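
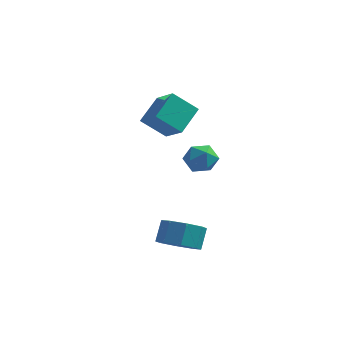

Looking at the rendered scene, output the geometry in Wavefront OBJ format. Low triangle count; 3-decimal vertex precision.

v -4.222 1.811 1.901
v -3.155 1.019 2.736
v -3.906 3.198 2.814
v -2.839 2.405 3.649
v -3.101 2.235 0.871
v -2.034 1.442 1.706
v -2.785 3.621 1.784
v -1.718 2.829 2.619
v -2.742 3.49 -1.159
v -2.295 4.048 -1.746
v -1.465 3.252 -0.414
v -1.018 3.81 -1.001
v -1.635 4.161 -0.407
v -2.424 4.308 -0.868
v -1.336 2.992 -1.292
v -2.125 3.139 -1.753
v -1.426 3.74 -1.828
v -1.611 4.463 -1.281
v -2.149 2.837 -0.879
v -2.334 3.56 -0.332
v -0.829 -2.376 -3.409
v 0.129 -2.056 -3.659
v 0.146 -1.343 -2.681
v -0.811 -1.664 -2.431
v -0.439 -1.6 -3.981
v -0.422 -0.888 -3.003
v -1.235 -1.599 -3.968
v -1.218 -0.887 -2.99
v -1.793 -2.053 -3.627
v -1.776 -1.341 -2.649
v -1.786 -2.697 -3.159
v -1.769 -1.984 -2.181
v -1.218 -3.152 -2.837
v -1.201 -2.44 -1.859
v -0.422 -3.153 -2.85
v -0.405 -2.441 -1.872
v 0.136 -2.699 -3.191
v 0.153 -1.987 -2.213
f 2 4 1
f 5 2 1
f 1 4 3
f 3 5 1
f 2 8 4
f 6 2 5
f 6 8 2
f 4 8 3
f 7 5 3
f 3 8 7
f 7 6 5
f 8 6 7
f 9 20 14
f 9 14 10
f 9 10 16
f 9 16 19
f 9 19 20
f 10 14 18
f 14 20 13
f 20 19 11
f 19 16 15
f 16 10 17
f 12 18 13
f 12 13 11
f 12 11 15
f 12 15 17
f 12 17 18
f 13 18 14
f 11 13 20
f 15 11 19
f 17 15 16
f 18 17 10
f 22 21 25
f 22 25 23
f 23 25 26
f 23 26 24
f 25 21 27
f 25 27 26
f 26 27 28
f 26 28 24
f 27 21 29
f 27 29 28
f 28 29 30
f 28 30 24
f 29 21 31
f 29 31 30
f 30 31 32
f 30 32 24
f 31 21 33
f 31 33 32
f 32 33 34
f 32 34 24
f 33 21 35
f 33 35 34
f 34 35 36
f 34 36 24
f 35 21 37
f 35 37 36
f 36 37 38
f 36 38 24
f 37 21 22
f 37 22 38
f 38 22 23
f 38 23 24



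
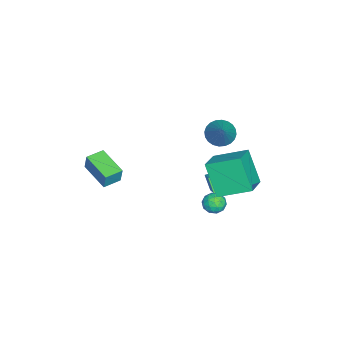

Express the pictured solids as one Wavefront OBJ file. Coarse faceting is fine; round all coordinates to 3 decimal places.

v -1.926 2.448 -0.923
v -0.448 2.383 -0.34
v -2.132 4.175 -0.208
v -0.654 4.109 0.375
v -1.206 3.251 -2.655
v 0.272 3.185 -2.072
v -1.412 4.977 -1.94
v 0.066 4.912 -1.357
v 0.992 -3.313 -0.573
v 1.146 -3.152 0.351
v 0.233 -2.692 -0.553
v 0.388 -2.532 0.37
v 2.032 -2.028 -0.97
v 2.187 -1.868 -0.047
v 1.274 -1.408 -0.951
v 1.428 -1.247 -0.027
v -2.756 2.595 0.227
v -2.166 2.364 -0.262
v -1.324 3.065 1.733
v -2.189 2.667 -0.334
v -2.299 2.959 -0.32
v -2.479 3.195 -0.223
v -2.7 3.341 -0.058
v -2.93 3.372 0.15
v -3.133 3.285 0.371
v -3.279 3.094 0.569
v -3.345 2.826 0.716
v -3.322 2.523 0.788
v -3.212 2.231 0.774
v -3.033 1.995 0.677
v -2.811 1.85 0.512
v -2.581 1.818 0.304
v -2.378 1.905 0.083
v -2.232 2.097 -0.115
v -0.894 3.155 -3.087
v -0.471 3.404 -3.517
v -0.189 2.416 -2.823
v 0.234 2.665 -3.253
v 0.081 2.999 -2.714
v -0.355 3.456 -2.877
v -0.305 2.364 -3.463
v -0.741 2.821 -3.626
v -0.108 2.916 -3.749
v 0.131 3.308 -3.286
v -0.791 2.512 -3.054
v -0.552 2.904 -2.591
v -0.744 3.344 -3.325
v 0.084 2.476 -3.015
v -0.005 2.672 -2.698
v 0.243 2.819 -2.951
v -0.676 3.375 -2.949
v -0.428 3.521 -3.202
v -0.103 3.283 -2.73
v -0.232 2.299 -3.138
v 0.016 2.445 -3.391
v -0.903 3.001 -3.389
v -0.655 3.148 -3.642
v -0.557 2.537 -3.61
v -0.282 3.204 -3.714
v 0.132 2.77 -3.559
v -0.184 2.592 -3.682
v -0.441 2.861 -3.778
v -0.142 3.435 -3.442
v 0.272 3 -3.287
v 0.182 3.197 -2.97
v -0.074 3.465 -3.066
v 0.072 3.147 -3.578
v -0.932 2.82 -3.053
v -0.518 2.385 -2.898
v -0.586 2.355 -3.274
v -0.842 2.623 -3.37
v -0.792 3.05 -2.781
v -0.378 2.616 -2.626
v -0.219 2.959 -2.562
v -0.476 3.228 -2.658
v -0.732 2.673 -2.762
v -2.381 2.21 -4.135
v -2.731 1.821 -3.295
v -3.462 3.907 -3.798
v -3.813 3.517 -2.958
v -1.687 2.563 -3.682
v -2.038 2.173 -2.842
v -2.769 4.259 -3.345
v -3.119 3.87 -2.505
f 2 4 1
f 5 2 1
f 1 4 3
f 3 5 1
f 2 8 4
f 6 2 5
f 6 8 2
f 4 8 3
f 7 5 3
f 3 8 7
f 7 6 5
f 8 6 7
f 10 12 9
f 13 10 9
f 9 12 11
f 11 13 9
f 10 16 12
f 14 10 13
f 14 16 10
f 12 16 11
f 15 13 11
f 11 16 15
f 15 14 13
f 16 14 15
f 18 17 20
f 18 20 19
f 20 17 21
f 20 21 19
f 21 17 22
f 21 22 19
f 22 17 23
f 22 23 19
f 23 17 24
f 23 24 19
f 24 17 25
f 24 25 19
f 25 17 26
f 25 26 19
f 26 17 27
f 26 27 19
f 27 17 28
f 27 28 19
f 28 17 29
f 28 29 19
f 29 17 30
f 29 30 19
f 30 17 31
f 30 31 19
f 31 17 32
f 31 32 19
f 32 17 33
f 32 33 19
f 33 17 34
f 33 34 19
f 34 17 18
f 34 18 19
f 35 72 51
f 72 46 75
f 51 75 40
f 72 75 51
f 35 51 47
f 51 40 52
f 47 52 36
f 51 52 47
f 35 47 56
f 47 36 57
f 56 57 42
f 47 57 56
f 35 56 68
f 56 42 71
f 68 71 45
f 56 71 68
f 35 68 72
f 68 45 76
f 72 76 46
f 68 76 72
f 36 52 63
f 52 40 66
f 63 66 44
f 52 66 63
f 40 75 53
f 75 46 74
f 53 74 39
f 75 74 53
f 46 76 73
f 76 45 69
f 73 69 37
f 76 69 73
f 45 71 70
f 71 42 58
f 70 58 41
f 71 58 70
f 42 57 62
f 57 36 59
f 62 59 43
f 57 59 62
f 38 64 50
f 64 44 65
f 50 65 39
f 64 65 50
f 38 50 48
f 50 39 49
f 48 49 37
f 50 49 48
f 38 48 55
f 48 37 54
f 55 54 41
f 48 54 55
f 38 55 60
f 55 41 61
f 60 61 43
f 55 61 60
f 38 60 64
f 60 43 67
f 64 67 44
f 60 67 64
f 39 65 53
f 65 44 66
f 53 66 40
f 65 66 53
f 37 49 73
f 49 39 74
f 73 74 46
f 49 74 73
f 41 54 70
f 54 37 69
f 70 69 45
f 54 69 70
f 43 61 62
f 61 41 58
f 62 58 42
f 61 58 62
f 44 67 63
f 67 43 59
f 63 59 36
f 67 59 63
f 78 80 77
f 81 78 77
f 77 80 79
f 79 81 77
f 78 84 80
f 82 78 81
f 82 84 78
f 80 84 79
f 83 81 79
f 79 84 83
f 83 82 81
f 84 82 83



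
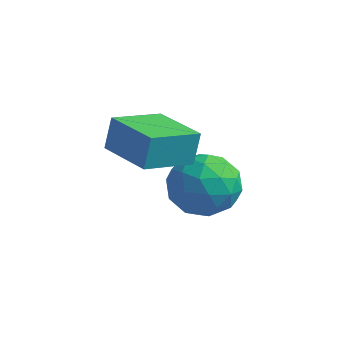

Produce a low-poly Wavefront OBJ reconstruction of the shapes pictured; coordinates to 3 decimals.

v 1.557 2.765 -2.079
v 2.033 3.086 -1.21
v 1.627 1.174 -1.53
v 2.103 1.495 -0.661
v 1.103 1.735 -0.826
v 1.06 2.718 -1.165
v 2.6 1.542 -1.575
v 2.557 2.525 -1.914
v 2.677 2.33 -0.899
v 1.753 2.449 -0.436
v 1.907 1.811 -2.304
v 0.983 1.93 -1.841
v 1.789 3.065 -1.693
v 1.871 1.195 -1.047
v 1.283 1.336 -1.144
v 1.563 1.525 -0.634
v 1.217 2.849 -1.666
v 1.497 3.037 -1.156
v 0.95 2.243 -0.93
v 2.163 1.223 -1.584
v 2.443 1.411 -1.074
v 2.097 2.735 -2.106
v 2.377 2.924 -1.596
v 2.71 2.017 -1.81
v 2.447 2.809 -0.999
v 2.488 1.874 -0.676
v 2.78 1.902 -1.213
v 2.755 2.48 -1.413
v 1.904 2.879 -0.727
v 1.945 1.944 -0.404
v 1.357 2.085 -0.501
v 1.332 2.663 -0.701
v 2.283 2.435 -0.544
v 1.715 2.316 -2.336
v 1.756 1.381 -2.013
v 2.328 1.597 -2.039
v 2.303 2.175 -2.239
v 1.172 2.386 -2.064
v 1.213 1.451 -1.741
v 0.905 1.78 -1.327
v 0.88 2.358 -1.527
v 1.377 1.825 -2.196
v 0.376 -0.106 0.756
v 0.394 0.178 1.704
v 0.875 1.276 0.331
v 0.893 1.561 1.279
v 1.907 -0.621 0.881
v 1.925 -0.336 1.829
v 2.406 0.762 0.456
v 2.424 1.046 1.404
f 1 38 17
f 38 12 41
f 17 41 6
f 38 41 17
f 1 17 13
f 17 6 18
f 13 18 2
f 17 18 13
f 1 13 22
f 13 2 23
f 22 23 8
f 13 23 22
f 1 22 34
f 22 8 37
f 34 37 11
f 22 37 34
f 1 34 38
f 34 11 42
f 38 42 12
f 34 42 38
f 2 18 29
f 18 6 32
f 29 32 10
f 18 32 29
f 6 41 19
f 41 12 40
f 19 40 5
f 41 40 19
f 12 42 39
f 42 11 35
f 39 35 3
f 42 35 39
f 11 37 36
f 37 8 24
f 36 24 7
f 37 24 36
f 8 23 28
f 23 2 25
f 28 25 9
f 23 25 28
f 4 30 16
f 30 10 31
f 16 31 5
f 30 31 16
f 4 16 14
f 16 5 15
f 14 15 3
f 16 15 14
f 4 14 21
f 14 3 20
f 21 20 7
f 14 20 21
f 4 21 26
f 21 7 27
f 26 27 9
f 21 27 26
f 4 26 30
f 26 9 33
f 30 33 10
f 26 33 30
f 5 31 19
f 31 10 32
f 19 32 6
f 31 32 19
f 3 15 39
f 15 5 40
f 39 40 12
f 15 40 39
f 7 20 36
f 20 3 35
f 36 35 11
f 20 35 36
f 9 27 28
f 27 7 24
f 28 24 8
f 27 24 28
f 10 33 29
f 33 9 25
f 29 25 2
f 33 25 29
f 44 46 43
f 47 44 43
f 43 46 45
f 45 47 43
f 44 50 46
f 48 44 47
f 48 50 44
f 46 50 45
f 49 47 45
f 45 50 49
f 49 48 47
f 50 48 49



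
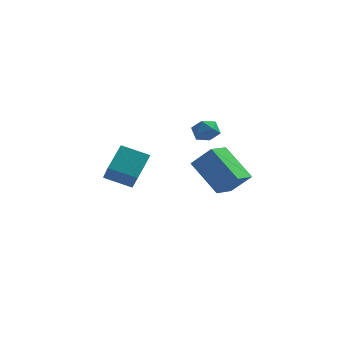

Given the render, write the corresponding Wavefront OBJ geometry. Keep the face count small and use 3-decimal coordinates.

v 0.142 -0.284 -0.733
v 1.067 -0.335 0.248
v 0.549 0.863 -1.057
v 1.475 0.812 -0.076
v 1.485 -1.132 -2.044
v 2.411 -1.183 -1.063
v 1.893 0.015 -2.368
v 2.818 -0.036 -1.387
v 0.198 4.371 -0.42
v 0.633 3.793 -0.467
v -0.713 3.667 -0.193
v -0.278 3.089 -0.24
v -0.208 3.55 0.315
v 0.355 3.986 0.174
v -0.435 3.474 -0.834
v 0.128 3.91 -0.975
v 0.242 3.238 -0.724
v 0.382 3.285 -0.014
v -0.462 4.175 -0.646
v -0.322 4.222 0.064
v -4.159 1.756 -2.297
v -3.838 2.909 -1.296
v -4.704 2.917 -3.459
v -4.383 4.07 -2.458
v -2.797 1.85 -2.842
v -2.476 3.003 -1.841
v -3.342 3.011 -4.004
v -3.021 4.164 -3.003
f 2 4 1
f 5 2 1
f 1 4 3
f 3 5 1
f 2 8 4
f 6 2 5
f 6 8 2
f 4 8 3
f 7 5 3
f 3 8 7
f 7 6 5
f 8 6 7
f 9 20 14
f 9 14 10
f 9 10 16
f 9 16 19
f 9 19 20
f 10 14 18
f 14 20 13
f 20 19 11
f 19 16 15
f 16 10 17
f 12 18 13
f 12 13 11
f 12 11 15
f 12 15 17
f 12 17 18
f 13 18 14
f 11 13 20
f 15 11 19
f 17 15 16
f 18 17 10
f 22 24 21
f 25 22 21
f 21 24 23
f 23 25 21
f 22 28 24
f 26 22 25
f 26 28 22
f 24 28 23
f 27 25 23
f 23 28 27
f 27 26 25
f 28 26 27



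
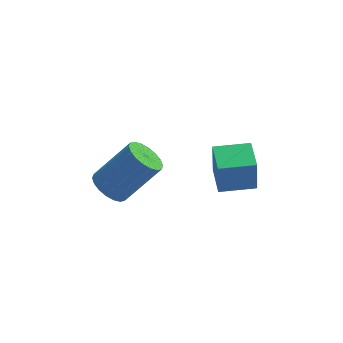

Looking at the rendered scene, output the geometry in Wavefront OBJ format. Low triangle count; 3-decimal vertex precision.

v -1.506 -1.771 2.917
v -0.9 -1.851 2.401
v 0.452 -1.589 3.947
v -0.154 -1.509 4.463
v -0.962 -1.501 2.396
v 0.389 -1.239 3.942
v -1.132 -1.204 2.494
v 0.219 -0.942 4.04
v -1.376 -1.019 2.676
v -0.025 -0.757 4.222
v -1.646 -0.983 2.906
v -0.294 -0.721 4.452
v -1.888 -1.104 3.138
v -0.536 -0.842 4.684
v -2.054 -1.356 3.326
v -0.703 -1.094 4.872
v -2.112 -1.691 3.433
v -0.76 -1.429 4.979
v -2.049 -2.041 3.438
v -0.698 -1.779 4.984
v -1.879 -2.338 3.34
v -0.528 -2.076 4.886
v -1.635 -2.523 3.158
v -0.284 -2.261 4.704
v -1.366 -2.559 2.928
v -0.014 -2.297 4.474
v -1.124 -2.438 2.696
v 0.228 -2.176 4.242
v -0.957 -2.186 2.508
v 0.394 -1.924 4.054
v 2.598 -0.092 0.751
v 2.557 -0.179 2.268
v 2.488 1.262 0.826
v 2.448 1.175 2.343
v 4.072 0.025 0.797
v 4.032 -0.062 2.314
v 3.963 1.379 0.872
v 3.922 1.292 2.389
f 2 1 5
f 2 5 3
f 3 5 6
f 3 6 4
f 5 1 7
f 5 7 6
f 6 7 8
f 6 8 4
f 7 1 9
f 7 9 8
f 8 9 10
f 8 10 4
f 9 1 11
f 9 11 10
f 10 11 12
f 10 12 4
f 11 1 13
f 11 13 12
f 12 13 14
f 12 14 4
f 13 1 15
f 13 15 14
f 14 15 16
f 14 16 4
f 15 1 17
f 15 17 16
f 16 17 18
f 16 18 4
f 17 1 19
f 17 19 18
f 18 19 20
f 18 20 4
f 19 1 21
f 19 21 20
f 20 21 22
f 20 22 4
f 21 1 23
f 21 23 22
f 22 23 24
f 22 24 4
f 23 1 25
f 23 25 24
f 24 25 26
f 24 26 4
f 25 1 27
f 25 27 26
f 26 27 28
f 26 28 4
f 27 1 29
f 27 29 28
f 28 29 30
f 28 30 4
f 29 1 2
f 29 2 30
f 30 2 3
f 30 3 4
f 32 34 31
f 35 32 31
f 31 34 33
f 33 35 31
f 32 38 34
f 36 32 35
f 36 38 32
f 34 38 33
f 37 35 33
f 33 38 37
f 37 36 35
f 38 36 37



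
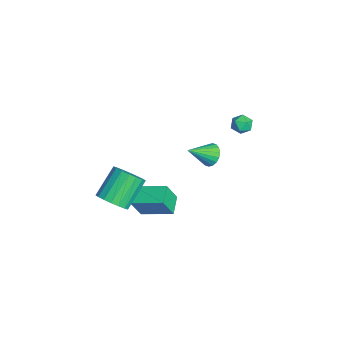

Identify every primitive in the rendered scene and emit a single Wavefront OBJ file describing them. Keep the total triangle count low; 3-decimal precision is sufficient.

v 0.495 -2.192 -3.32
v 0.832 -2.798 -1.922
v 1.259 -0.546 -2.791
v 1.596 -1.152 -1.393
v 1.544 -2.548 -3.727
v 1.881 -3.154 -2.329
v 2.308 -0.902 -3.198
v 2.645 -1.508 -1.8
v 2.373 -4.197 -1.561
v 2.954 -3.429 -1.746
v 1.928 -2.335 -0.423
v 1.347 -3.103 -0.239
v 2.633 -3.38 -2.036
v 1.606 -2.286 -0.713
v 2.26 -3.492 -2.233
v 1.233 -2.398 -0.91
v 1.909 -3.744 -2.296
v 0.883 -2.65 -0.973
v 1.651 -4.085 -2.214
v 0.624 -2.991 -0.891
v 1.535 -4.449 -2.003
v 0.509 -3.355 -0.68
v 1.586 -4.763 -1.704
v 0.56 -3.669 -0.381
v 1.792 -4.965 -1.377
v 0.766 -3.871 -0.054
v 2.114 -5.014 -1.087
v 1.087 -3.92 0.236
v 2.487 -4.902 -0.89
v 1.46 -3.808 0.433
v 2.837 -4.65 -0.827
v 1.811 -3.556 0.496
v 3.096 -4.309 -0.909
v 2.069 -3.215 0.414
v 3.211 -3.945 -1.12
v 2.185 -2.851 0.203
v 3.16 -3.631 -1.419
v 2.134 -2.537 -0.096
v -1.445 3.528 1.081
v -1.003 3.728 0.615
v -0.677 2.912 1.545
v -0.235 3.112 1.079
v -0.458 3.548 1.54
v -0.933 3.929 1.253
v -0.747 2.711 0.907
v -1.222 3.092 0.62
v -0.571 3.224 0.507
v -0.393 3.741 0.899
v -1.287 2.899 1.261
v -1.109 3.416 1.653
v 2.562 1.019 1.917
v 3.246 1.021 1.661
v 2.898 -0.259 2.803
v 3.266 1.21 1.925
v 3.148 1.36 2.188
v 2.913 1.443 2.396
v 2.608 1.442 2.51
v 2.295 1.357 2.507
v 2.034 1.205 2.386
v 1.878 1.016 2.173
v 1.857 0.827 1.909
v 1.976 0.677 1.647
v 2.211 0.594 1.438
v 2.515 0.595 1.324
v 2.829 0.68 1.328
v 3.089 0.832 1.448
f 2 4 1
f 5 2 1
f 1 4 3
f 3 5 1
f 2 8 4
f 6 2 5
f 6 8 2
f 4 8 3
f 7 5 3
f 3 8 7
f 7 6 5
f 8 6 7
f 10 9 13
f 10 13 11
f 11 13 14
f 11 14 12
f 13 9 15
f 13 15 14
f 14 15 16
f 14 16 12
f 15 9 17
f 15 17 16
f 16 17 18
f 16 18 12
f 17 9 19
f 17 19 18
f 18 19 20
f 18 20 12
f 19 9 21
f 19 21 20
f 20 21 22
f 20 22 12
f 21 9 23
f 21 23 22
f 22 23 24
f 22 24 12
f 23 9 25
f 23 25 24
f 24 25 26
f 24 26 12
f 25 9 27
f 25 27 26
f 26 27 28
f 26 28 12
f 27 9 29
f 27 29 28
f 28 29 30
f 28 30 12
f 29 9 31
f 29 31 30
f 30 31 32
f 30 32 12
f 31 9 33
f 31 33 32
f 32 33 34
f 32 34 12
f 33 9 35
f 33 35 34
f 34 35 36
f 34 36 12
f 35 9 37
f 35 37 36
f 36 37 38
f 36 38 12
f 37 9 10
f 37 10 38
f 38 10 11
f 38 11 12
f 39 50 44
f 39 44 40
f 39 40 46
f 39 46 49
f 39 49 50
f 40 44 48
f 44 50 43
f 50 49 41
f 49 46 45
f 46 40 47
f 42 48 43
f 42 43 41
f 42 41 45
f 42 45 47
f 42 47 48
f 43 48 44
f 41 43 50
f 45 41 49
f 47 45 46
f 48 47 40
f 52 51 54
f 52 54 53
f 54 51 55
f 54 55 53
f 55 51 56
f 55 56 53
f 56 51 57
f 56 57 53
f 57 51 58
f 57 58 53
f 58 51 59
f 58 59 53
f 59 51 60
f 59 60 53
f 60 51 61
f 60 61 53
f 61 51 62
f 61 62 53
f 62 51 63
f 62 63 53
f 63 51 64
f 63 64 53
f 64 51 65
f 64 65 53
f 65 51 66
f 65 66 53
f 66 51 52
f 66 52 53



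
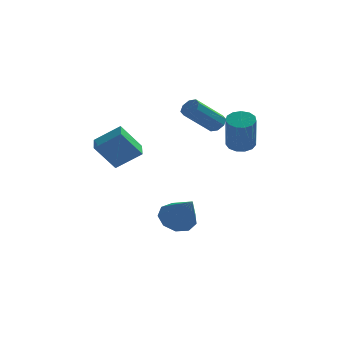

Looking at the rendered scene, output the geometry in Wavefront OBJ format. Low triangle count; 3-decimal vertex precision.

v 3.563 -0.972 -0.148
v 3.978 -0.436 0.122
v 3.952 -1.351 1.978
v 3.537 -1.888 1.708
v 3.587 -0.318 0.175
v 3.562 -1.233 2.031
v 3.189 -0.408 0.125
v 3.164 -1.323 1.981
v 2.909 -0.677 -0.012
v 2.884 -1.592 1.845
v 2.837 -1.04 -0.191
v 2.812 -1.955 1.665
v 2.995 -1.381 -0.358
v 2.97 -2.296 1.499
v 3.334 -1.593 -0.457
v 3.308 -2.508 1.399
v 3.745 -1.607 -0.459
v 3.719 -2.523 1.398
v 4.098 -1.421 -0.362
v 4.072 -2.336 1.495
v 4.281 -1.091 -0.197
v 4.256 -2.007 1.659
v 4.237 -0.724 -0.017
v 4.211 -1.64 1.84
v -3.239 -4.288 0.638
v -1.992 -4.328 1.541
v -3.303 -3.198 0.776
v -2.056 -3.239 1.679
v -2.264 -4.061 -0.699
v -1.017 -4.102 0.204
v -2.328 -2.972 -0.561
v -1.081 -3.012 0.342
v 0.555 -1.926 -4.693
v 1.401 -1.393 -4.669
v 1.285 -3.154 -3.167
v 0.944 -1.126 -4.236
v 0.305 -1.234 -4.016
v -0.217 -1.665 -4.114
v -0.378 -2.218 -4.482
v -0.102 -2.635 -4.949
v 0.481 -2.72 -5.296
v 1.099 -2.434 -5.361
v 1.462 -1.91 -5.114
v 2.418 0.051 0.82
v 2.706 0.292 1.261
v 1.411 -0.569 2.581
v 1.122 -0.811 2.14
v 2.38 0.552 1.109
v 1.084 -0.309 2.43
v 2.075 0.517 0.788
v 0.78 -0.344 2.108
v 1.971 0.21 0.486
v 0.676 -0.651 1.806
v 2.129 -0.191 0.379
v 0.834 -1.052 1.699
v 2.456 -0.451 0.53
v 1.16 -1.312 1.851
v 2.76 -0.416 0.852
v 1.465 -1.277 2.172
v 2.864 -0.109 1.154
v 1.569 -0.97 2.474
f 2 1 5
f 2 5 3
f 3 5 6
f 3 6 4
f 5 1 7
f 5 7 6
f 6 7 8
f 6 8 4
f 7 1 9
f 7 9 8
f 8 9 10
f 8 10 4
f 9 1 11
f 9 11 10
f 10 11 12
f 10 12 4
f 11 1 13
f 11 13 12
f 12 13 14
f 12 14 4
f 13 1 15
f 13 15 14
f 14 15 16
f 14 16 4
f 15 1 17
f 15 17 16
f 16 17 18
f 16 18 4
f 17 1 19
f 17 19 18
f 18 19 20
f 18 20 4
f 19 1 21
f 19 21 20
f 20 21 22
f 20 22 4
f 21 1 23
f 21 23 22
f 22 23 24
f 22 24 4
f 23 1 2
f 23 2 24
f 24 2 3
f 24 3 4
f 26 28 25
f 29 26 25
f 25 28 27
f 27 29 25
f 26 32 28
f 30 26 29
f 30 32 26
f 28 32 27
f 31 29 27
f 27 32 31
f 31 30 29
f 32 30 31
f 34 33 36
f 34 36 35
f 36 33 37
f 36 37 35
f 37 33 38
f 37 38 35
f 38 33 39
f 38 39 35
f 39 33 40
f 39 40 35
f 40 33 41
f 40 41 35
f 41 33 42
f 41 42 35
f 42 33 43
f 42 43 35
f 43 33 34
f 43 34 35
f 45 44 48
f 45 48 46
f 46 48 49
f 46 49 47
f 48 44 50
f 48 50 49
f 49 50 51
f 49 51 47
f 50 44 52
f 50 52 51
f 51 52 53
f 51 53 47
f 52 44 54
f 52 54 53
f 53 54 55
f 53 55 47
f 54 44 56
f 54 56 55
f 55 56 57
f 55 57 47
f 56 44 58
f 56 58 57
f 57 58 59
f 57 59 47
f 58 44 60
f 58 60 59
f 59 60 61
f 59 61 47
f 60 44 45
f 60 45 61
f 61 45 46
f 61 46 47



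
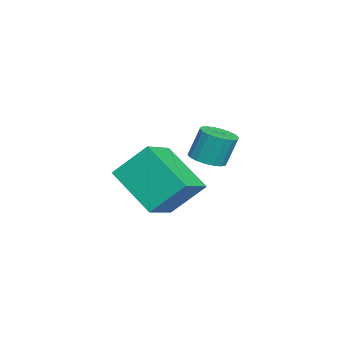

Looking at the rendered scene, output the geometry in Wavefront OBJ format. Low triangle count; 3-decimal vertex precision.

v -0.8 -1.285 0.07
v -0.877 -0.332 1.065
v -0.005 -0.12 -0.984
v -0.082 0.833 0.011
v 0.322 -1.653 0.509
v 0.245 -0.7 1.504
v 1.117 -0.488 -0.545
v 1.04 0.465 0.45
v -2.788 0.416 -0.007
v -2.426 -0.004 0.162
v -2.509 0.324 1.156
v -2.872 0.744 0.987
v -2.266 0.192 0.111
v -2.35 0.52 1.105
v -2.21 0.432 0.036
v -2.293 0.761 1.03
v -2.269 0.67 -0.047
v -2.352 0.998 0.946
v -2.43 0.857 -0.123
v -2.513 1.185 0.871
v -2.662 0.956 -0.175
v -2.745 1.285 0.819
v -2.919 0.949 -0.194
v -3.003 1.277 0.8
v -3.151 0.836 -0.176
v -3.234 1.164 0.818
v -3.31 0.64 -0.125
v -3.394 0.968 0.869
v -3.367 0.399 -0.05
v -3.45 0.728 0.944
v -3.308 0.162 0.034
v -3.391 0.49 1.027
v -3.147 -0.025 0.109
v -3.23 0.303 1.103
v -2.915 -0.125 0.161
v -2.998 0.204 1.155
v -2.657 -0.117 0.18
v -2.741 0.211 1.174
f 2 4 1
f 5 2 1
f 1 4 3
f 3 5 1
f 2 8 4
f 6 2 5
f 6 8 2
f 4 8 3
f 7 5 3
f 3 8 7
f 7 6 5
f 8 6 7
f 10 9 13
f 10 13 11
f 11 13 14
f 11 14 12
f 13 9 15
f 13 15 14
f 14 15 16
f 14 16 12
f 15 9 17
f 15 17 16
f 16 17 18
f 16 18 12
f 17 9 19
f 17 19 18
f 18 19 20
f 18 20 12
f 19 9 21
f 19 21 20
f 20 21 22
f 20 22 12
f 21 9 23
f 21 23 22
f 22 23 24
f 22 24 12
f 23 9 25
f 23 25 24
f 24 25 26
f 24 26 12
f 25 9 27
f 25 27 26
f 26 27 28
f 26 28 12
f 27 9 29
f 27 29 28
f 28 29 30
f 28 30 12
f 29 9 31
f 29 31 30
f 30 31 32
f 30 32 12
f 31 9 33
f 31 33 32
f 32 33 34
f 32 34 12
f 33 9 35
f 33 35 34
f 34 35 36
f 34 36 12
f 35 9 37
f 35 37 36
f 36 37 38
f 36 38 12
f 37 9 10
f 37 10 38
f 38 10 11
f 38 11 12



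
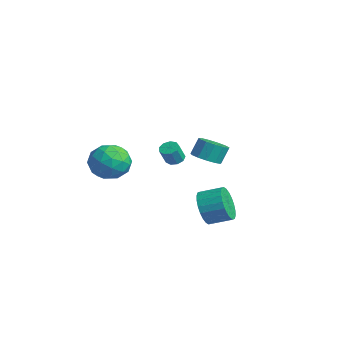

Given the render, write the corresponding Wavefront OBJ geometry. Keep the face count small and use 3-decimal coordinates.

v 2.384 -1.88 -0.035
v 2.64 -2.244 -0.283
v 2.872 -2.685 0.607
v 2.616 -2.32 0.855
v 2.854 -1.979 -0.207
v 3.086 -2.42 0.683
v 2.847 -1.667 -0.051
v 3.08 -2.108 0.839
v 2.624 -1.455 0.113
v 2.857 -1.896 1.003
v 2.289 -1.441 0.207
v 2.521 -1.882 1.097
v 1.998 -1.632 0.188
v 2.23 -2.073 1.078
v 1.887 -1.939 0.065
v 2.12 -2.38 0.955
v 2.009 -2.218 -0.105
v 2.242 -2.659 0.785
v 2.307 -2.339 -0.242
v 2.539 -2.78 0.648
v -1.351 -3.11 -2.529
v -0.624 -3.929 -2.097
v -2.496 -3.331 -1.023
v -1.769 -4.15 -0.591
v -1.431 -3.023 -0.628
v -0.723 -2.886 -1.559
v -2.397 -4.374 -1.561
v -1.689 -4.237 -2.492
v -1.271 -4.71 -1.499
v -0.673 -3.875 -0.922
v -2.447 -3.385 -2.198
v -1.849 -2.55 -1.621
v -0.887 -3.5 -2.446
v -2.233 -3.76 -0.674
v -2.034 -3.098 -0.696
v -1.607 -3.579 -0.442
v -0.945 -2.887 -2.129
v -0.517 -3.369 -1.875
v -0.992 -2.836 -1.011
v -2.603 -3.891 -1.245
v -2.175 -4.373 -0.991
v -1.513 -3.681 -2.678
v -1.086 -4.162 -2.424
v -2.128 -4.424 -2.109
v -0.84 -4.441 -1.84
v -1.513 -4.571 -0.954
v -1.882 -4.702 -1.525
v -1.466 -4.622 -2.072
v -0.488 -3.95 -1.5
v -1.162 -4.08 -0.615
v -0.963 -3.418 -0.637
v -0.546 -3.337 -1.184
v -0.869 -4.409 -1.149
v -1.958 -3.18 -2.505
v -2.632 -3.31 -1.62
v -2.574 -3.923 -1.936
v -2.157 -3.842 -2.483
v -1.607 -2.689 -2.166
v -2.28 -2.819 -1.28
v -1.654 -2.638 -1.048
v -1.238 -2.558 -1.595
v -2.251 -2.851 -1.971
v -2.995 2.384 -3.072
v -2.306 2.881 -3.262
v -2.397 3.392 -2.259
v -3.085 2.896 -2.068
v -2.701 3.124 -3.422
v -2.792 3.636 -2.419
v -3.188 3.133 -3.471
v -3.279 3.644 -2.467
v -3.614 2.904 -3.393
v -3.705 3.415 -2.389
v -3.844 2.509 -3.213
v -3.935 3.021 -2.209
v -3.804 2.076 -2.988
v -3.895 2.587 -1.984
v -3.506 1.74 -2.79
v -3.597 2.251 -1.786
v -3.047 1.609 -2.681
v -3.138 2.12 -1.678
v -2.57 1.724 -2.697
v -2.661 2.235 -1.693
v -2.229 2.048 -2.831
v -2.32 2.56 -1.828
v -2.13 2.48 -3.042
v -2.221 2.991 -2.039
v 1.558 0.072 -4.191
v 1.92 -0.508 -3.394
v 2.584 0.489 -2.972
v 2.222 1.068 -3.769
v 2.206 -0.577 -3.68
v 2.87 0.42 -3.257
v 2.393 -0.547 -4.043
v 3.057 0.449 -3.62
v 2.453 -0.424 -4.429
v 3.117 0.573 -4.006
v 2.376 -0.224 -4.779
v 3.04 0.772 -4.356
v 2.175 0.02 -5.039
v 2.839 1.017 -4.616
v 1.881 0.272 -5.17
v 2.544 1.269 -4.748
v 1.536 0.494 -5.153
v 2.2 1.49 -4.73
v 1.196 0.651 -4.988
v 1.86 1.648 -4.566
v 0.91 0.72 -4.703
v 1.574 1.717 -4.28
v 0.723 0.691 -4.34
v 1.387 1.687 -3.917
v 0.663 0.567 -3.954
v 1.327 1.564 -3.531
v 0.74 0.368 -3.604
v 1.404 1.364 -3.181
v 0.941 0.123 -3.344
v 1.605 1.12 -2.921
v 1.236 -0.129 -3.212
v 1.899 0.868 -2.79
v 1.58 -0.35 -3.23
v 2.244 0.646 -2.807
f 2 1 5
f 2 5 3
f 3 5 6
f 3 6 4
f 5 1 7
f 5 7 6
f 6 7 8
f 6 8 4
f 7 1 9
f 7 9 8
f 8 9 10
f 8 10 4
f 9 1 11
f 9 11 10
f 10 11 12
f 10 12 4
f 11 1 13
f 11 13 12
f 12 13 14
f 12 14 4
f 13 1 15
f 13 15 14
f 14 15 16
f 14 16 4
f 15 1 17
f 15 17 16
f 16 17 18
f 16 18 4
f 17 1 19
f 17 19 18
f 18 19 20
f 18 20 4
f 19 1 2
f 19 2 20
f 20 2 3
f 20 3 4
f 21 58 37
f 58 32 61
f 37 61 26
f 58 61 37
f 21 37 33
f 37 26 38
f 33 38 22
f 37 38 33
f 21 33 42
f 33 22 43
f 42 43 28
f 33 43 42
f 21 42 54
f 42 28 57
f 54 57 31
f 42 57 54
f 21 54 58
f 54 31 62
f 58 62 32
f 54 62 58
f 22 38 49
f 38 26 52
f 49 52 30
f 38 52 49
f 26 61 39
f 61 32 60
f 39 60 25
f 61 60 39
f 32 62 59
f 62 31 55
f 59 55 23
f 62 55 59
f 31 57 56
f 57 28 44
f 56 44 27
f 57 44 56
f 28 43 48
f 43 22 45
f 48 45 29
f 43 45 48
f 24 50 36
f 50 30 51
f 36 51 25
f 50 51 36
f 24 36 34
f 36 25 35
f 34 35 23
f 36 35 34
f 24 34 41
f 34 23 40
f 41 40 27
f 34 40 41
f 24 41 46
f 41 27 47
f 46 47 29
f 41 47 46
f 24 46 50
f 46 29 53
f 50 53 30
f 46 53 50
f 25 51 39
f 51 30 52
f 39 52 26
f 51 52 39
f 23 35 59
f 35 25 60
f 59 60 32
f 35 60 59
f 27 40 56
f 40 23 55
f 56 55 31
f 40 55 56
f 29 47 48
f 47 27 44
f 48 44 28
f 47 44 48
f 30 53 49
f 53 29 45
f 49 45 22
f 53 45 49
f 64 63 67
f 64 67 65
f 65 67 68
f 65 68 66
f 67 63 69
f 67 69 68
f 68 69 70
f 68 70 66
f 69 63 71
f 69 71 70
f 70 71 72
f 70 72 66
f 71 63 73
f 71 73 72
f 72 73 74
f 72 74 66
f 73 63 75
f 73 75 74
f 74 75 76
f 74 76 66
f 75 63 77
f 75 77 76
f 76 77 78
f 76 78 66
f 77 63 79
f 77 79 78
f 78 79 80
f 78 80 66
f 79 63 81
f 79 81 80
f 80 81 82
f 80 82 66
f 81 63 83
f 81 83 82
f 82 83 84
f 82 84 66
f 83 63 85
f 83 85 84
f 84 85 86
f 84 86 66
f 85 63 64
f 85 64 86
f 86 64 65
f 86 65 66
f 88 87 91
f 88 91 89
f 89 91 92
f 89 92 90
f 91 87 93
f 91 93 92
f 92 93 94
f 92 94 90
f 93 87 95
f 93 95 94
f 94 95 96
f 94 96 90
f 95 87 97
f 95 97 96
f 96 97 98
f 96 98 90
f 97 87 99
f 97 99 98
f 98 99 100
f 98 100 90
f 99 87 101
f 99 101 100
f 100 101 102
f 100 102 90
f 101 87 103
f 101 103 102
f 102 103 104
f 102 104 90
f 103 87 105
f 103 105 104
f 104 105 106
f 104 106 90
f 105 87 107
f 105 107 106
f 106 107 108
f 106 108 90
f 107 87 109
f 107 109 108
f 108 109 110
f 108 110 90
f 109 87 111
f 109 111 110
f 110 111 112
f 110 112 90
f 111 87 113
f 111 113 112
f 112 113 114
f 112 114 90
f 113 87 115
f 113 115 114
f 114 115 116
f 114 116 90
f 115 87 117
f 115 117 116
f 116 117 118
f 116 118 90
f 117 87 119
f 117 119 118
f 118 119 120
f 118 120 90
f 119 87 88
f 119 88 120
f 120 88 89
f 120 89 90



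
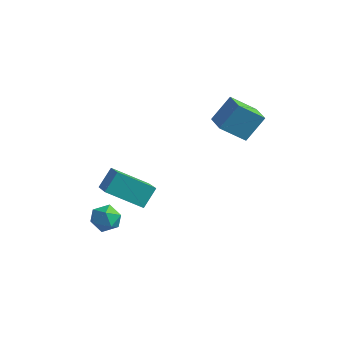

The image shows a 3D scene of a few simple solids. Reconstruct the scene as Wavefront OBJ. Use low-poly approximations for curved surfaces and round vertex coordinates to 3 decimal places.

v 2.234 3.999 1.788
v 1.276 3.213 2.735
v 2.704 4.884 2.997
v 1.745 4.098 3.944
v 3.235 3.102 2.056
v 2.276 2.316 3.003
v 3.704 3.987 3.265
v 2.746 3.201 4.212
v -0.53 -2.837 0.676
v -0.4 -2.02 1.559
v -1.749 -1.615 -0.274
v -1.618 -0.798 0.609
v 1.018 -2.042 -0.289
v 1.149 -1.225 0.594
v -0.2 -0.82 -1.239
v -0.07 -0.003 -0.356
v -2.104 -1.631 -2.006
v -1.615 -0.973 -1.871
v -1.445 -1.887 -3.149
v -0.956 -1.229 -3.014
v -0.895 -1.899 -2.527
v -1.302 -1.741 -1.821
v -1.758 -1.119 -3.199
v -2.165 -0.961 -2.493
v -1.401 -0.657 -2.609
v -0.867 -1.139 -2.193
v -2.193 -1.721 -2.827
v -1.659 -2.203 -2.411
f 2 4 1
f 5 2 1
f 1 4 3
f 3 5 1
f 2 8 4
f 6 2 5
f 6 8 2
f 4 8 3
f 7 5 3
f 3 8 7
f 7 6 5
f 8 6 7
f 10 12 9
f 13 10 9
f 9 12 11
f 11 13 9
f 10 16 12
f 14 10 13
f 14 16 10
f 12 16 11
f 15 13 11
f 11 16 15
f 15 14 13
f 16 14 15
f 17 28 22
f 17 22 18
f 17 18 24
f 17 24 27
f 17 27 28
f 18 22 26
f 22 28 21
f 28 27 19
f 27 24 23
f 24 18 25
f 20 26 21
f 20 21 19
f 20 19 23
f 20 23 25
f 20 25 26
f 21 26 22
f 19 21 28
f 23 19 27
f 25 23 24
f 26 25 18



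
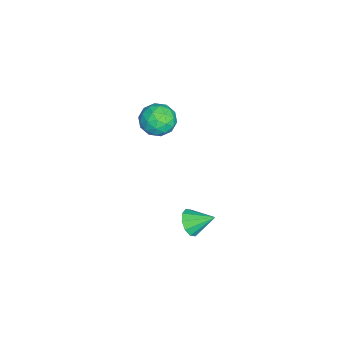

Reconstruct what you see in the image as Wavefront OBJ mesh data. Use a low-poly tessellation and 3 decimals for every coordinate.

v 3.79 1.725 -1.623
v 4.662 1.83 -1.86
v 3.85 3.095 -0.797
v 4.344 2.08 -2.251
v 3.815 2.194 -2.402
v 3.276 2.129 -2.256
v 2.933 1.91 -1.867
v 2.918 1.62 -1.385
v 3.236 1.371 -0.994
v 3.766 1.257 -0.843
v 4.305 1.321 -0.99
v 4.647 1.541 -1.378
v -4.37 -0.436 -0.412
v -3.2 -0.356 -0.159
v -4.28 -2.364 -0.221
v -3.11 -2.284 0.032
v -3.921 -1.872 0.812
v -3.977 -0.68 0.694
v -3.503 -2.04 -1.074
v -3.559 -0.848 -1.192
v -2.665 -1.347 -0.569
v -2.923 -1.244 0.597
v -4.557 -1.476 -0.977
v -4.815 -1.373 0.189
v -3.793 -0.227 -0.302
v -3.687 -2.493 -0.078
v -4.164 -2.251 0.381
v -3.477 -2.204 0.529
v -4.249 -0.417 0.199
v -3.562 -0.371 0.348
v -3.986 -1.262 0.919
v -3.918 -2.349 -0.728
v -3.231 -2.303 -0.579
v -4.003 -0.516 -0.909
v -3.316 -0.469 -0.761
v -3.494 -1.458 -1.299
v -2.791 -0.763 -0.395
v -2.738 -1.896 -0.282
v -2.969 -1.752 -0.932
v -3.001 -1.052 -1.002
v -2.943 -0.702 0.291
v -2.89 -1.835 0.403
v -3.367 -1.593 0.862
v -3.399 -0.892 0.792
v -2.628 -1.284 0.05
v -4.59 -0.885 -0.783
v -4.537 -2.018 -0.671
v -4.081 -1.828 -1.172
v -4.113 -1.127 -1.242
v -4.742 -0.824 -0.098
v -4.689 -1.957 0.015
v -4.479 -1.668 0.622
v -4.511 -0.968 0.552
v -4.852 -1.436 -0.43
f 2 1 4
f 2 4 3
f 4 1 5
f 4 5 3
f 5 1 6
f 5 6 3
f 6 1 7
f 6 7 3
f 7 1 8
f 7 8 3
f 8 1 9
f 8 9 3
f 9 1 10
f 9 10 3
f 10 1 11
f 10 11 3
f 11 1 12
f 11 12 3
f 12 1 2
f 12 2 3
f 13 50 29
f 50 24 53
f 29 53 18
f 50 53 29
f 13 29 25
f 29 18 30
f 25 30 14
f 29 30 25
f 13 25 34
f 25 14 35
f 34 35 20
f 25 35 34
f 13 34 46
f 34 20 49
f 46 49 23
f 34 49 46
f 13 46 50
f 46 23 54
f 50 54 24
f 46 54 50
f 14 30 41
f 30 18 44
f 41 44 22
f 30 44 41
f 18 53 31
f 53 24 52
f 31 52 17
f 53 52 31
f 24 54 51
f 54 23 47
f 51 47 15
f 54 47 51
f 23 49 48
f 49 20 36
f 48 36 19
f 49 36 48
f 20 35 40
f 35 14 37
f 40 37 21
f 35 37 40
f 16 42 28
f 42 22 43
f 28 43 17
f 42 43 28
f 16 28 26
f 28 17 27
f 26 27 15
f 28 27 26
f 16 26 33
f 26 15 32
f 33 32 19
f 26 32 33
f 16 33 38
f 33 19 39
f 38 39 21
f 33 39 38
f 16 38 42
f 38 21 45
f 42 45 22
f 38 45 42
f 17 43 31
f 43 22 44
f 31 44 18
f 43 44 31
f 15 27 51
f 27 17 52
f 51 52 24
f 27 52 51
f 19 32 48
f 32 15 47
f 48 47 23
f 32 47 48
f 21 39 40
f 39 19 36
f 40 36 20
f 39 36 40
f 22 45 41
f 45 21 37
f 41 37 14
f 45 37 41



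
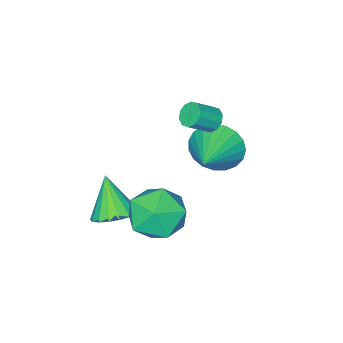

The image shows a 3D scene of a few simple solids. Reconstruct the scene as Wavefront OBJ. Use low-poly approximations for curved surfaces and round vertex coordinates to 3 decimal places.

v -4.287 -2.564 -1.564
v -3.756 -2.77 -2.493
v -2.673 -1.596 -0.856
v -3.954 -2.373 -2.584
v -4.21 -2.009 -2.498
v -4.479 -1.741 -2.251
v -4.715 -1.615 -1.885
v -4.877 -1.653 -1.464
v -4.937 -1.849 -1.059
v -4.884 -2.169 -0.742
v -4.728 -2.557 -0.567
v -4.496 -2.946 -0.564
v -4.227 -3.269 -0.734
v -3.969 -3.47 -1.048
v -3.766 -3.515 -1.45
v -3.653 -3.395 -1.873
v -3.649 -3.132 -2.241
v 0.151 -3.179 -3.092
v 1.036 -3.424 -3.037
v -0.191 -4.081 -1.608
v 1.025 -3.073 -2.826
v 0.841 -2.743 -2.668
v 0.521 -2.5 -2.593
v 0.127 -2.391 -2.618
v -0.262 -2.438 -2.736
v -0.569 -2.632 -2.925
v -0.734 -2.934 -3.147
v -0.723 -3.285 -3.358
v -0.539 -3.614 -3.516
v -0.219 -3.858 -3.59
v 0.175 -3.967 -3.566
v 0.564 -3.92 -3.447
v 0.872 -3.726 -3.258
v -3.788 -2.336 0.549
v -3.449 -2.061 0.214
v -2.593 -2.31 0.876
v -2.932 -2.584 1.211
v -3.566 -1.843 0.447
v -2.71 -2.092 1.109
v -3.767 -1.813 0.719
v -2.912 -2.062 1.381
v -3.977 -1.983 0.926
v -3.121 -2.231 1.588
v -4.114 -2.287 0.989
v -3.258 -2.536 1.651
v -4.127 -2.61 0.884
v -3.271 -2.859 1.546
v -4.01 -2.828 0.651
v -3.154 -3.077 1.313
v -3.808 -2.858 0.379
v -2.953 -3.107 1.041
v -3.599 -2.689 0.172
v -2.743 -2.937 0.834
v -3.462 -2.384 0.109
v -2.606 -2.633 0.771
v -0.954 -0.774 -2.722
v 0.158 -0.411 -2.308
v -0.778 -2.489 -1.692
v 0.334 -2.126 -1.278
v -0.692 -1.548 -0.888
v -0.801 -0.488 -1.524
v 0.181 -2.412 -2.476
v 0.072 -1.352 -3.112
v 0.859 -1.424 -2.156
v 0.32 -0.89 -1.174
v -0.94 -2.01 -2.826
v -1.479 -1.476 -1.844
f 2 1 4
f 2 4 3
f 4 1 5
f 4 5 3
f 5 1 6
f 5 6 3
f 6 1 7
f 6 7 3
f 7 1 8
f 7 8 3
f 8 1 9
f 8 9 3
f 9 1 10
f 9 10 3
f 10 1 11
f 10 11 3
f 11 1 12
f 11 12 3
f 12 1 13
f 12 13 3
f 13 1 14
f 13 14 3
f 14 1 15
f 14 15 3
f 15 1 16
f 15 16 3
f 16 1 17
f 16 17 3
f 17 1 2
f 17 2 3
f 19 18 21
f 19 21 20
f 21 18 22
f 21 22 20
f 22 18 23
f 22 23 20
f 23 18 24
f 23 24 20
f 24 18 25
f 24 25 20
f 25 18 26
f 25 26 20
f 26 18 27
f 26 27 20
f 27 18 28
f 27 28 20
f 28 18 29
f 28 29 20
f 29 18 30
f 29 30 20
f 30 18 31
f 30 31 20
f 31 18 32
f 31 32 20
f 32 18 33
f 32 33 20
f 33 18 19
f 33 19 20
f 35 34 38
f 35 38 36
f 36 38 39
f 36 39 37
f 38 34 40
f 38 40 39
f 39 40 41
f 39 41 37
f 40 34 42
f 40 42 41
f 41 42 43
f 41 43 37
f 42 34 44
f 42 44 43
f 43 44 45
f 43 45 37
f 44 34 46
f 44 46 45
f 45 46 47
f 45 47 37
f 46 34 48
f 46 48 47
f 47 48 49
f 47 49 37
f 48 34 50
f 48 50 49
f 49 50 51
f 49 51 37
f 50 34 52
f 50 52 51
f 51 52 53
f 51 53 37
f 52 34 54
f 52 54 53
f 53 54 55
f 53 55 37
f 54 34 35
f 54 35 55
f 55 35 36
f 55 36 37
f 56 67 61
f 56 61 57
f 56 57 63
f 56 63 66
f 56 66 67
f 57 61 65
f 61 67 60
f 67 66 58
f 66 63 62
f 63 57 64
f 59 65 60
f 59 60 58
f 59 58 62
f 59 62 64
f 59 64 65
f 60 65 61
f 58 60 67
f 62 58 66
f 64 62 63
f 65 64 57



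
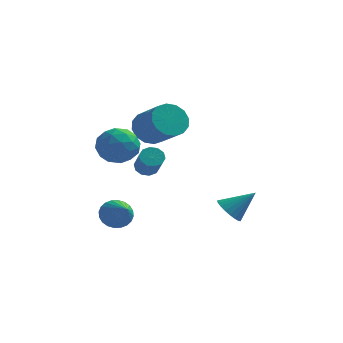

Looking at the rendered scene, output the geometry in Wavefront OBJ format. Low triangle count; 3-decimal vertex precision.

v -2.506 -0.742 -0.966
v -2.305 -1.089 -1.399
v -1.813 -2.066 -0.386
v -2.014 -1.718 0.046
v -2.038 -0.858 -1.306
v -1.546 -1.835 -0.294
v -1.95 -0.583 -1.083
v -1.458 -1.56 -0.071
v -2.074 -0.369 -0.816
v -1.582 -1.345 0.196
v -2.363 -0.297 -0.606
v -1.872 -1.273 0.406
v -2.707 -0.394 -0.534
v -2.215 -1.371 0.479
v -2.974 -0.625 -0.626
v -2.482 -1.602 0.386
v -3.062 -0.9 -0.849
v -2.57 -1.877 0.163
v -2.938 -1.115 -1.116
v -2.446 -2.091 -0.104
v -2.648 -1.187 -1.326
v -2.157 -2.163 -0.314
v -3.64 -1.882 -3.592
v -3.346 -2.191 -4.28
v -2.8 -3.178 -2.648
v -3.118 -1.987 -4.202
v -2.97 -1.766 -4.031
v -2.923 -1.563 -3.793
v -2.986 -1.409 -3.524
v -3.149 -1.326 -3.266
v -3.386 -1.329 -3.057
v -3.662 -1.415 -2.93
v -3.935 -1.572 -2.903
v -4.163 -1.777 -2.982
v -4.311 -1.998 -3.153
v -4.357 -2.201 -3.39
v -4.294 -2.355 -3.659
v -4.132 -2.438 -3.917
v -3.894 -2.435 -4.126
v -3.618 -2.349 -4.253
v 1.355 -1.255 -3.158
v 1.862 -1.728 -3.516
v 2.465 -0.865 -2.102
v 1.911 -1.447 -3.671
v 1.863 -1.133 -3.737
v 1.728 -0.84 -3.703
v 1.528 -0.619 -3.575
v 1.298 -0.508 -3.374
v 1.079 -0.526 -3.136
v 0.907 -0.671 -2.902
v 0.812 -0.916 -2.712
v 0.812 -1.22 -2.599
v 0.905 -1.53 -2.583
v 1.077 -1.793 -2.666
v 1.296 -1.962 -2.834
v 1.526 -2.01 -3.058
v 1.726 -1.927 -3.299
v -2.385 -0.583 1.341
v -1.658 -0.224 0.845
v -0.489 -1.238 1.822
v -1.215 -1.597 2.319
v -1.714 0.08 1.227
v -0.545 -0.934 2.204
v -1.949 0.207 1.64
v -0.78 -0.807 2.617
v -2.301 0.122 1.973
v -1.132 -0.892 2.95
v -2.675 -0.152 2.137
v -1.506 -1.166 3.114
v -2.972 -0.542 2.087
v -1.803 -1.555 3.064
v -3.111 -0.942 1.838
v -1.942 -1.956 2.815
v -3.055 -1.246 1.456
v -1.886 -2.26 2.433
v -2.82 -1.373 1.043
v -1.651 -2.387 2.02
v -2.468 -1.288 0.71
v -1.299 -2.302 1.687
v -2.094 -1.014 0.546
v -0.925 -2.028 1.523
v -1.797 -0.625 0.596
v -0.628 -1.638 1.573
v -4.239 -1.702 0.3
v -3.28 -1.248 0.343
v -3.64 -3.052 1.177
v -2.681 -2.598 1.22
v -3.49 -2.184 1.769
v -3.86 -1.349 1.227
v -3.06 -2.951 0.293
v -3.43 -2.116 -0.249
v -2.551 -2.02 0.339
v -2.817 -1.546 1.251
v -4.103 -2.754 0.269
v -4.369 -2.28 1.181
v -3.812 -1.356 0.245
v -3.108 -2.944 1.275
v -3.583 -2.7 1.598
v -3.019 -2.433 1.624
v -4.153 -1.416 0.764
v -3.59 -1.149 0.79
v -3.713 -1.699 1.628
v -3.33 -3.151 0.73
v -2.767 -2.884 0.756
v -3.901 -1.867 -0.104
v -3.337 -1.6 -0.078
v -3.207 -2.601 -0.108
v -2.82 -1.543 0.268
v -2.468 -2.337 0.783
v -2.691 -2.544 0.238
v -2.908 -2.054 -0.08
v -2.976 -1.264 0.804
v -2.624 -2.058 1.319
v -3.1 -1.815 1.642
v -3.317 -1.324 1.323
v -2.548 -1.718 0.801
v -4.296 -2.242 0.201
v -3.944 -3.036 0.716
v -3.603 -2.976 0.197
v -3.82 -2.485 -0.122
v -4.452 -1.963 0.737
v -4.1 -2.757 1.252
v -4.012 -2.246 1.6
v -4.229 -1.756 1.282
v -4.372 -2.582 0.719
f 2 1 5
f 2 5 3
f 3 5 6
f 3 6 4
f 5 1 7
f 5 7 6
f 6 7 8
f 6 8 4
f 7 1 9
f 7 9 8
f 8 9 10
f 8 10 4
f 9 1 11
f 9 11 10
f 10 11 12
f 10 12 4
f 11 1 13
f 11 13 12
f 12 13 14
f 12 14 4
f 13 1 15
f 13 15 14
f 14 15 16
f 14 16 4
f 15 1 17
f 15 17 16
f 16 17 18
f 16 18 4
f 17 1 19
f 17 19 18
f 18 19 20
f 18 20 4
f 19 1 21
f 19 21 20
f 20 21 22
f 20 22 4
f 21 1 2
f 21 2 22
f 22 2 3
f 22 3 4
f 24 23 26
f 24 26 25
f 26 23 27
f 26 27 25
f 27 23 28
f 27 28 25
f 28 23 29
f 28 29 25
f 29 23 30
f 29 30 25
f 30 23 31
f 30 31 25
f 31 23 32
f 31 32 25
f 32 23 33
f 32 33 25
f 33 23 34
f 33 34 25
f 34 23 35
f 34 35 25
f 35 23 36
f 35 36 25
f 36 23 37
f 36 37 25
f 37 23 38
f 37 38 25
f 38 23 39
f 38 39 25
f 39 23 40
f 39 40 25
f 40 23 24
f 40 24 25
f 42 41 44
f 42 44 43
f 44 41 45
f 44 45 43
f 45 41 46
f 45 46 43
f 46 41 47
f 46 47 43
f 47 41 48
f 47 48 43
f 48 41 49
f 48 49 43
f 49 41 50
f 49 50 43
f 50 41 51
f 50 51 43
f 51 41 52
f 51 52 43
f 52 41 53
f 52 53 43
f 53 41 54
f 53 54 43
f 54 41 55
f 54 55 43
f 55 41 56
f 55 56 43
f 56 41 57
f 56 57 43
f 57 41 42
f 57 42 43
f 59 58 62
f 59 62 60
f 60 62 63
f 60 63 61
f 62 58 64
f 62 64 63
f 63 64 65
f 63 65 61
f 64 58 66
f 64 66 65
f 65 66 67
f 65 67 61
f 66 58 68
f 66 68 67
f 67 68 69
f 67 69 61
f 68 58 70
f 68 70 69
f 69 70 71
f 69 71 61
f 70 58 72
f 70 72 71
f 71 72 73
f 71 73 61
f 72 58 74
f 72 74 73
f 73 74 75
f 73 75 61
f 74 58 76
f 74 76 75
f 75 76 77
f 75 77 61
f 76 58 78
f 76 78 77
f 77 78 79
f 77 79 61
f 78 58 80
f 78 80 79
f 79 80 81
f 79 81 61
f 80 58 82
f 80 82 81
f 81 82 83
f 81 83 61
f 82 58 59
f 82 59 83
f 83 59 60
f 83 60 61
f 84 121 100
f 121 95 124
f 100 124 89
f 121 124 100
f 84 100 96
f 100 89 101
f 96 101 85
f 100 101 96
f 84 96 105
f 96 85 106
f 105 106 91
f 96 106 105
f 84 105 117
f 105 91 120
f 117 120 94
f 105 120 117
f 84 117 121
f 117 94 125
f 121 125 95
f 117 125 121
f 85 101 112
f 101 89 115
f 112 115 93
f 101 115 112
f 89 124 102
f 124 95 123
f 102 123 88
f 124 123 102
f 95 125 122
f 125 94 118
f 122 118 86
f 125 118 122
f 94 120 119
f 120 91 107
f 119 107 90
f 120 107 119
f 91 106 111
f 106 85 108
f 111 108 92
f 106 108 111
f 87 113 99
f 113 93 114
f 99 114 88
f 113 114 99
f 87 99 97
f 99 88 98
f 97 98 86
f 99 98 97
f 87 97 104
f 97 86 103
f 104 103 90
f 97 103 104
f 87 104 109
f 104 90 110
f 109 110 92
f 104 110 109
f 87 109 113
f 109 92 116
f 113 116 93
f 109 116 113
f 88 114 102
f 114 93 115
f 102 115 89
f 114 115 102
f 86 98 122
f 98 88 123
f 122 123 95
f 98 123 122
f 90 103 119
f 103 86 118
f 119 118 94
f 103 118 119
f 92 110 111
f 110 90 107
f 111 107 91
f 110 107 111
f 93 116 112
f 116 92 108
f 112 108 85
f 116 108 112



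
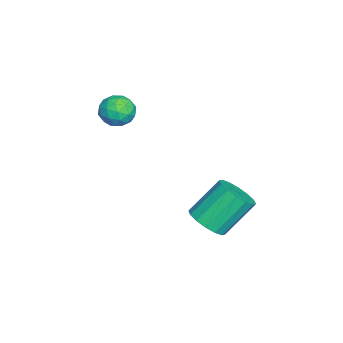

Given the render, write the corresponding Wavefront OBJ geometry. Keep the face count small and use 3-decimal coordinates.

v -0.441 -2.056 1.094
v -0.007 -1.653 0.822
v -0.253 -2.767 0.338
v 0.181 -2.364 0.066
v 0.31 -2.642 0.641
v 0.194 -2.203 1.108
v -0.454 -2.217 0.052
v -0.57 -1.778 0.519
v -0.015 -1.752 0.178
v 0.457 -2.015 0.542
v -0.717 -2.405 0.618
v -0.245 -2.668 0.982
v -0.24 -1.792 1.025
v -0.02 -2.628 0.135
v 0.056 -2.792 0.473
v 0.311 -2.555 0.314
v -0.122 -2.116 1.193
v 0.133 -1.878 1.033
v 0.319 -2.46 0.926
v -0.393 -2.542 0.127
v -0.138 -2.304 -0.033
v -0.571 -1.865 0.846
v -0.316 -1.628 0.687
v -0.579 -1.96 0.234
v 0.01 -1.613 0.486
v 0.12 -2.031 0.042
v -0.253 -1.945 0.033
v -0.321 -1.687 0.308
v 0.288 -1.768 0.7
v 0.398 -2.186 0.256
v 0.474 -2.35 0.594
v 0.406 -2.091 0.868
v 0.283 -1.826 0.322
v -0.658 -2.234 0.904
v -0.548 -2.652 0.46
v -0.666 -2.329 0.292
v -0.734 -2.07 0.566
v -0.38 -2.389 1.118
v -0.27 -2.807 0.674
v 0.061 -2.733 0.852
v -0.007 -2.475 1.127
v -0.543 -2.594 0.838
v 1.077 0.827 -3.613
v 1.6 0.558 -3.164
v 1.066 1.463 -1.998
v 0.543 1.733 -2.447
v 1.759 0.864 -3.329
v 1.225 1.77 -2.163
v 1.736 1.161 -3.57
v 1.202 2.067 -2.404
v 1.536 1.368 -3.823
v 1.002 2.274 -2.657
v 1.213 1.43 -4.019
v 0.679 2.336 -2.853
v 0.854 1.331 -4.107
v 0.32 2.237 -2.941
v 0.554 1.097 -4.062
v 0.02 2.002 -2.896
v 0.395 0.79 -3.897
v -0.139 1.696 -2.731
v 0.418 0.493 -3.656
v -0.116 1.399 -2.49
v 0.618 0.286 -3.403
v 0.084 1.192 -2.237
v 0.941 0.224 -3.207
v 0.407 1.13 -2.041
v 1.3 0.323 -3.119
v 0.766 1.229 -1.953
f 1 38 17
f 38 12 41
f 17 41 6
f 38 41 17
f 1 17 13
f 17 6 18
f 13 18 2
f 17 18 13
f 1 13 22
f 13 2 23
f 22 23 8
f 13 23 22
f 1 22 34
f 22 8 37
f 34 37 11
f 22 37 34
f 1 34 38
f 34 11 42
f 38 42 12
f 34 42 38
f 2 18 29
f 18 6 32
f 29 32 10
f 18 32 29
f 6 41 19
f 41 12 40
f 19 40 5
f 41 40 19
f 12 42 39
f 42 11 35
f 39 35 3
f 42 35 39
f 11 37 36
f 37 8 24
f 36 24 7
f 37 24 36
f 8 23 28
f 23 2 25
f 28 25 9
f 23 25 28
f 4 30 16
f 30 10 31
f 16 31 5
f 30 31 16
f 4 16 14
f 16 5 15
f 14 15 3
f 16 15 14
f 4 14 21
f 14 3 20
f 21 20 7
f 14 20 21
f 4 21 26
f 21 7 27
f 26 27 9
f 21 27 26
f 4 26 30
f 26 9 33
f 30 33 10
f 26 33 30
f 5 31 19
f 31 10 32
f 19 32 6
f 31 32 19
f 3 15 39
f 15 5 40
f 39 40 12
f 15 40 39
f 7 20 36
f 20 3 35
f 36 35 11
f 20 35 36
f 9 27 28
f 27 7 24
f 28 24 8
f 27 24 28
f 10 33 29
f 33 9 25
f 29 25 2
f 33 25 29
f 44 43 47
f 44 47 45
f 45 47 48
f 45 48 46
f 47 43 49
f 47 49 48
f 48 49 50
f 48 50 46
f 49 43 51
f 49 51 50
f 50 51 52
f 50 52 46
f 51 43 53
f 51 53 52
f 52 53 54
f 52 54 46
f 53 43 55
f 53 55 54
f 54 55 56
f 54 56 46
f 55 43 57
f 55 57 56
f 56 57 58
f 56 58 46
f 57 43 59
f 57 59 58
f 58 59 60
f 58 60 46
f 59 43 61
f 59 61 60
f 60 61 62
f 60 62 46
f 61 43 63
f 61 63 62
f 62 63 64
f 62 64 46
f 63 43 65
f 63 65 64
f 64 65 66
f 64 66 46
f 65 43 67
f 65 67 66
f 66 67 68
f 66 68 46
f 67 43 44
f 67 44 68
f 68 44 45
f 68 45 46



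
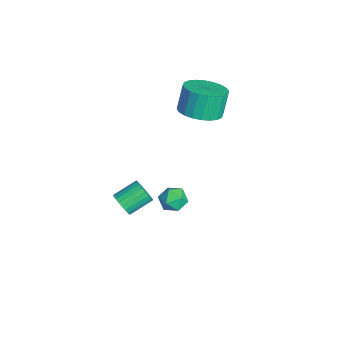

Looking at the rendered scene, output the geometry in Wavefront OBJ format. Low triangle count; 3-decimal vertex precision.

v -2.769 -0.321 1.034
v -1.768 -0.034 1.281
v -2.19 0.307 2.593
v -3.191 0.021 2.346
v -1.923 0.326 1.138
v -2.345 0.667 2.45
v -2.207 0.588 0.978
v -2.629 0.929 2.291
v -2.576 0.712 0.828
v -2.998 1.053 2.14
v -2.975 0.678 0.708
v -3.396 1.019 2.021
v -3.342 0.492 0.639
v -3.764 0.833 1.951
v -3.622 0.183 0.629
v -4.044 0.524 1.941
v -3.773 -0.203 0.681
v -4.194 0.138 1.993
v -3.77 -0.607 0.787
v -4.192 -0.266 2.099
v -3.615 -0.967 0.93
v -4.037 -0.626 2.242
v -3.331 -1.229 1.089
v -3.753 -0.888 2.402
v -2.962 -1.353 1.24
v -3.384 -1.012 2.552
v -2.564 -1.319 1.359
v -2.985 -0.978 2.672
v -2.196 -1.133 1.429
v -2.618 -0.792 2.741
v -1.916 -0.824 1.439
v -2.338 -0.483 2.751
v -1.766 -0.438 1.387
v -2.187 -0.097 2.699
v -1.519 -4.155 -4.218
v -0.998 -4.194 -3.815
v -1.36 -3.063 -3.238
v -1.881 -3.025 -3.642
v -0.899 -4.061 -4.013
v -1.261 -2.931 -3.436
v -0.894 -3.943 -4.242
v -1.257 -2.813 -3.665
v -0.985 -3.857 -4.467
v -1.347 -2.727 -3.89
v -1.157 -3.817 -4.654
v -1.519 -2.686 -4.077
v -1.384 -3.828 -4.775
v -1.746 -2.697 -4.198
v -1.631 -3.889 -4.812
v -1.994 -2.758 -4.235
v -1.862 -3.99 -4.758
v -2.224 -2.859 -4.181
v -2.04 -4.117 -4.622
v -2.402 -2.986 -4.045
v -2.139 -4.249 -4.424
v -2.501 -3.119 -3.847
v -2.143 -4.367 -4.195
v -2.506 -3.237 -3.618
v -2.053 -4.453 -3.97
v -2.415 -3.323 -3.393
v -1.881 -4.494 -3.783
v -2.243 -3.363 -3.206
v -1.654 -4.483 -3.662
v -2.016 -3.352 -3.085
v -1.406 -4.422 -3.625
v -1.769 -3.291 -3.048
v -1.176 -4.321 -3.679
v -1.538 -3.19 -3.102
v 2 -1.628 -0.733
v 2.268 -1.976 -0.168
v 1.432 -2.584 -1.052
v 1.7 -2.932 -0.487
v 1.219 -2.411 -0.392
v 1.57 -1.82 -0.195
v 2.13 -2.74 -1.025
v 2.481 -2.149 -0.828
v 2.348 -2.663 -0.349
v 1.785 -2.459 0.043
v 1.915 -2.101 -1.263
v 1.352 -1.897 -0.871
f 2 1 5
f 2 5 3
f 3 5 6
f 3 6 4
f 5 1 7
f 5 7 6
f 6 7 8
f 6 8 4
f 7 1 9
f 7 9 8
f 8 9 10
f 8 10 4
f 9 1 11
f 9 11 10
f 10 11 12
f 10 12 4
f 11 1 13
f 11 13 12
f 12 13 14
f 12 14 4
f 13 1 15
f 13 15 14
f 14 15 16
f 14 16 4
f 15 1 17
f 15 17 16
f 16 17 18
f 16 18 4
f 17 1 19
f 17 19 18
f 18 19 20
f 18 20 4
f 19 1 21
f 19 21 20
f 20 21 22
f 20 22 4
f 21 1 23
f 21 23 22
f 22 23 24
f 22 24 4
f 23 1 25
f 23 25 24
f 24 25 26
f 24 26 4
f 25 1 27
f 25 27 26
f 26 27 28
f 26 28 4
f 27 1 29
f 27 29 28
f 28 29 30
f 28 30 4
f 29 1 31
f 29 31 30
f 30 31 32
f 30 32 4
f 31 1 33
f 31 33 32
f 32 33 34
f 32 34 4
f 33 1 2
f 33 2 34
f 34 2 3
f 34 3 4
f 36 35 39
f 36 39 37
f 37 39 40
f 37 40 38
f 39 35 41
f 39 41 40
f 40 41 42
f 40 42 38
f 41 35 43
f 41 43 42
f 42 43 44
f 42 44 38
f 43 35 45
f 43 45 44
f 44 45 46
f 44 46 38
f 45 35 47
f 45 47 46
f 46 47 48
f 46 48 38
f 47 35 49
f 47 49 48
f 48 49 50
f 48 50 38
f 49 35 51
f 49 51 50
f 50 51 52
f 50 52 38
f 51 35 53
f 51 53 52
f 52 53 54
f 52 54 38
f 53 35 55
f 53 55 54
f 54 55 56
f 54 56 38
f 55 35 57
f 55 57 56
f 56 57 58
f 56 58 38
f 57 35 59
f 57 59 58
f 58 59 60
f 58 60 38
f 59 35 61
f 59 61 60
f 60 61 62
f 60 62 38
f 61 35 63
f 61 63 62
f 62 63 64
f 62 64 38
f 63 35 65
f 63 65 64
f 64 65 66
f 64 66 38
f 65 35 67
f 65 67 66
f 66 67 68
f 66 68 38
f 67 35 36
f 67 36 68
f 68 36 37
f 68 37 38
f 69 80 74
f 69 74 70
f 69 70 76
f 69 76 79
f 69 79 80
f 70 74 78
f 74 80 73
f 80 79 71
f 79 76 75
f 76 70 77
f 72 78 73
f 72 73 71
f 72 71 75
f 72 75 77
f 72 77 78
f 73 78 74
f 71 73 80
f 75 71 79
f 77 75 76
f 78 77 70



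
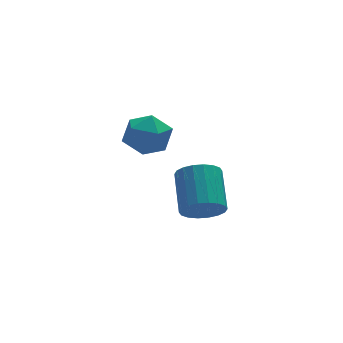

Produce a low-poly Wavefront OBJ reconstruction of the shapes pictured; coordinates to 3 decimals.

v -2.607 1.138 2.249
v -1.711 0.525 2.114
v -3.189 0.015 3.486
v -2.293 -0.598 3.351
v -2.214 0.394 3.805
v -1.854 1.088 3.041
v -3.046 -0.548 2.559
v -2.686 0.146 1.795
v -1.983 -0.517 2.306
v -1.468 0.065 3.076
v -3.432 0.475 2.524
v -2.917 1.057 3.294
v -1.935 -4.751 1.628
v -1.266 -4.548 1.062
v -0.896 -2.965 2.065
v -1.565 -3.169 2.632
v -1.582 -4.368 0.894
v -1.213 -2.786 1.898
v -1.968 -4.264 0.872
v -1.599 -2.681 1.876
v -2.348 -4.257 1
v -1.978 -2.674 2.004
v -2.645 -4.347 1.252
v -2.276 -2.764 2.256
v -2.802 -4.518 1.579
v -2.433 -2.935 2.582
v -2.787 -4.734 1.915
v -2.418 -3.152 2.919
v -2.604 -4.955 2.195
v -2.234 -3.372 3.198
v -2.287 -5.134 2.362
v -1.918 -3.552 3.366
v -1.901 -5.239 2.384
v -1.532 -3.656 3.388
v -1.522 -5.246 2.256
v -1.152 -3.663 3.26
v -1.224 -5.156 2.004
v -0.855 -3.573 3.008
v -1.067 -4.985 1.678
v -0.698 -3.402 2.681
v -1.082 -4.768 1.341
v -0.713 -3.186 2.345
f 1 12 6
f 1 6 2
f 1 2 8
f 1 8 11
f 1 11 12
f 2 6 10
f 6 12 5
f 12 11 3
f 11 8 7
f 8 2 9
f 4 10 5
f 4 5 3
f 4 3 7
f 4 7 9
f 4 9 10
f 5 10 6
f 3 5 12
f 7 3 11
f 9 7 8
f 10 9 2
f 14 13 17
f 14 17 15
f 15 17 18
f 15 18 16
f 17 13 19
f 17 19 18
f 18 19 20
f 18 20 16
f 19 13 21
f 19 21 20
f 20 21 22
f 20 22 16
f 21 13 23
f 21 23 22
f 22 23 24
f 22 24 16
f 23 13 25
f 23 25 24
f 24 25 26
f 24 26 16
f 25 13 27
f 25 27 26
f 26 27 28
f 26 28 16
f 27 13 29
f 27 29 28
f 28 29 30
f 28 30 16
f 29 13 31
f 29 31 30
f 30 31 32
f 30 32 16
f 31 13 33
f 31 33 32
f 32 33 34
f 32 34 16
f 33 13 35
f 33 35 34
f 34 35 36
f 34 36 16
f 35 13 37
f 35 37 36
f 36 37 38
f 36 38 16
f 37 13 39
f 37 39 38
f 38 39 40
f 38 40 16
f 39 13 41
f 39 41 40
f 40 41 42
f 40 42 16
f 41 13 14
f 41 14 42
f 42 14 15
f 42 15 16



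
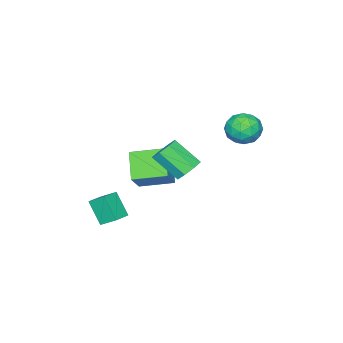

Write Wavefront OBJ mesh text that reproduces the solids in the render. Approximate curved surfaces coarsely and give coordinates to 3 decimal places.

v 1.394 1.786 2.118
v 1.769 1.294 1.464
v 2.041 -0.178 2.729
v 1.666 0.314 3.382
v 2.231 1.673 1.806
v 2.503 0.201 3.071
v 2.203 2.119 2.331
v 2.475 0.646 3.596
v 1.701 2.369 2.731
v 1.973 0.897 3.995
v 1.019 2.278 2.771
v 1.291 0.806 4.036
v 0.557 1.899 2.429
v 0.829 0.427 3.694
v 0.585 1.454 1.904
v 0.857 -0.019 3.169
v 1.087 1.203 1.505
v 1.359 -0.269 2.769
v 3.223 -2.79 -0.842
v 3.033 -1.855 -0.183
v 3.464 -1.8 -2.177
v 3.274 -0.865 -1.518
v 4.326 -2.735 -0.602
v 4.136 -1.8 0.057
v 4.567 -1.745 -1.937
v 4.377 -0.81 -1.278
v -0.413 -3.159 0.142
v 0.804 -2.736 1.511
v -1.467 -1.475 0.558
v -0.25 -1.051 1.927
v 0.67 -2.169 -1.127
v 1.887 -1.745 0.242
v -0.384 -0.484 -0.711
v 0.833 -0.061 0.658
v -3.499 2.594 2.192
v -2.544 2.391 2.771
v -4.396 1.389 3.249
v -3.441 1.186 3.828
v -3.961 2.191 3.924
v -3.406 2.936 3.27
v -3.534 0.844 2.75
v -2.979 1.589 2.096
v -2.565 1.31 3.116
v -2.829 2.142 3.842
v -4.111 1.638 2.178
v -4.375 2.47 2.904
v -2.942 2.599 2.389
v -3.998 1.181 3.631
v -4.303 1.772 3.687
v -3.742 1.653 4.028
v -3.449 2.919 2.682
v -2.888 2.8 3.023
v -3.721 2.682 3.7
v -4.052 0.98 2.997
v -3.491 0.861 3.338
v -3.198 2.127 1.992
v -2.637 2.008 2.333
v -3.219 1.098 2.32
v -2.394 1.844 2.932
v -2.921 1.135 3.554
v -2.976 0.934 2.919
v -2.65 1.372 2.536
v -2.549 2.333 3.359
v -3.076 1.625 3.98
v -3.382 2.215 4.036
v -3.056 2.653 3.652
v -2.562 1.697 3.562
v -3.864 2.155 2.04
v -4.391 1.447 2.661
v -3.884 1.127 2.368
v -3.558 1.565 1.984
v -4.019 2.645 2.466
v -4.546 1.936 3.088
v -4.29 2.408 3.484
v -3.964 2.846 3.101
v -4.378 2.083 2.458
f 2 1 5
f 2 5 3
f 3 5 6
f 3 6 4
f 5 1 7
f 5 7 6
f 6 7 8
f 6 8 4
f 7 1 9
f 7 9 8
f 8 9 10
f 8 10 4
f 9 1 11
f 9 11 10
f 10 11 12
f 10 12 4
f 11 1 13
f 11 13 12
f 12 13 14
f 12 14 4
f 13 1 15
f 13 15 14
f 14 15 16
f 14 16 4
f 15 1 17
f 15 17 16
f 16 17 18
f 16 18 4
f 17 1 2
f 17 2 18
f 18 2 3
f 18 3 4
f 20 22 19
f 23 20 19
f 19 22 21
f 21 23 19
f 20 26 22
f 24 20 23
f 24 26 20
f 22 26 21
f 25 23 21
f 21 26 25
f 25 24 23
f 26 24 25
f 28 30 27
f 31 28 27
f 27 30 29
f 29 31 27
f 28 34 30
f 32 28 31
f 32 34 28
f 30 34 29
f 33 31 29
f 29 34 33
f 33 32 31
f 34 32 33
f 35 72 51
f 72 46 75
f 51 75 40
f 72 75 51
f 35 51 47
f 51 40 52
f 47 52 36
f 51 52 47
f 35 47 56
f 47 36 57
f 56 57 42
f 47 57 56
f 35 56 68
f 56 42 71
f 68 71 45
f 56 71 68
f 35 68 72
f 68 45 76
f 72 76 46
f 68 76 72
f 36 52 63
f 52 40 66
f 63 66 44
f 52 66 63
f 40 75 53
f 75 46 74
f 53 74 39
f 75 74 53
f 46 76 73
f 76 45 69
f 73 69 37
f 76 69 73
f 45 71 70
f 71 42 58
f 70 58 41
f 71 58 70
f 42 57 62
f 57 36 59
f 62 59 43
f 57 59 62
f 38 64 50
f 64 44 65
f 50 65 39
f 64 65 50
f 38 50 48
f 50 39 49
f 48 49 37
f 50 49 48
f 38 48 55
f 48 37 54
f 55 54 41
f 48 54 55
f 38 55 60
f 55 41 61
f 60 61 43
f 55 61 60
f 38 60 64
f 60 43 67
f 64 67 44
f 60 67 64
f 39 65 53
f 65 44 66
f 53 66 40
f 65 66 53
f 37 49 73
f 49 39 74
f 73 74 46
f 49 74 73
f 41 54 70
f 54 37 69
f 70 69 45
f 54 69 70
f 43 61 62
f 61 41 58
f 62 58 42
f 61 58 62
f 44 67 63
f 67 43 59
f 63 59 36
f 67 59 63



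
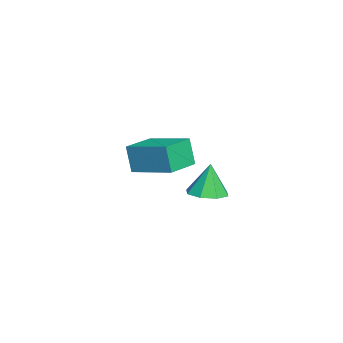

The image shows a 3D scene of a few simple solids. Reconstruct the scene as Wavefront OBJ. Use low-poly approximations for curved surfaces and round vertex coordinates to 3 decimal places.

v -0.24 2.937 -1.685
v 0.383 2.757 -1.561
v -0.44 3.023 -0.555
v 0.332 3.257 -1.607
v -0.054 3.57 -1.7
v -0.548 3.512 -1.783
v -0.863 3.118 -1.809
v -0.812 2.617 -1.762
v -0.426 2.304 -1.67
v 0.069 2.362 -1.586
v -4.548 1.044 -2.685
v -4.785 0.85 -1.67
v -3.727 2.368 -2.241
v -3.964 2.174 -1.226
v -3.516 0.366 -2.574
v -3.753 0.172 -1.559
v -2.695 1.69 -2.13
v -2.932 1.496 -1.115
f 2 1 4
f 2 4 3
f 4 1 5
f 4 5 3
f 5 1 6
f 5 6 3
f 6 1 7
f 6 7 3
f 7 1 8
f 7 8 3
f 8 1 9
f 8 9 3
f 9 1 10
f 9 10 3
f 10 1 2
f 10 2 3
f 12 14 11
f 15 12 11
f 11 14 13
f 13 15 11
f 12 18 14
f 16 12 15
f 16 18 12
f 14 18 13
f 17 15 13
f 13 18 17
f 17 16 15
f 18 16 17



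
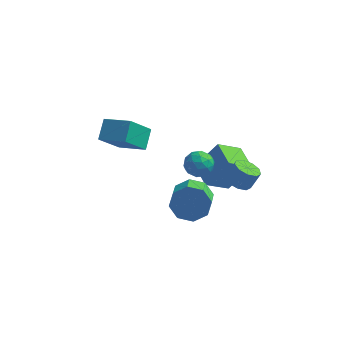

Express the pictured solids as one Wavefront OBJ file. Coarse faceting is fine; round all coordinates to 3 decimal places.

v 3.176 -0.119 -0.228
v 3.672 0.333 -0.585
v 4.1 0.65 0.411
v 3.604 0.199 0.768
v 3.236 0.595 -0.481
v 3.664 0.913 0.515
v 2.771 0.524 -0.259
v 3.199 0.841 0.737
v 2.496 0.152 -0.022
v 2.924 0.469 0.974
v 2.539 -0.347 0.118
v 2.967 -0.03 1.114
v 2.88 -0.739 0.096
v 3.308 -0.421 1.093
v 3.359 -0.841 -0.077
v 3.787 -0.523 0.919
v 3.753 -0.605 -0.321
v 4.181 -0.287 0.675
v 3.877 -0.141 -0.522
v 4.305 0.176 0.474
v 1.463 -1.908 2.302
v 1.774 -1.591 3.004
v 1.706 -3.149 2.756
v 2.017 -2.832 3.458
v 1.204 -2.771 3.299
v 1.054 -2.004 3.019
v 2.426 -2.736 2.741
v 2.276 -1.969 2.461
v 2.37 -2.103 3.275
v 1.614 -2.124 3.62
v 1.866 -2.616 2.14
v 1.11 -2.637 2.485
v 1.597 -1.64 2.613
v 1.883 -3.1 3.147
v 1.405 -3.064 3.054
v 1.588 -2.877 3.466
v 1.174 -1.883 2.622
v 1.357 -1.697 3.034
v 1.022 -2.39 3.208
v 2.123 -3.043 2.726
v 2.306 -2.857 3.138
v 1.892 -1.863 2.294
v 2.075 -1.676 2.706
v 2.458 -2.35 2.552
v 2.13 -1.755 3.185
v 2.273 -2.484 3.452
v 2.513 -2.428 3.031
v 2.425 -1.977 2.866
v 1.686 -1.767 3.388
v 1.829 -2.497 3.655
v 1.351 -2.461 3.561
v 1.263 -2.01 3.397
v 2.036 -2.068 3.547
v 1.651 -2.243 2.105
v 1.794 -2.973 2.372
v 2.217 -2.73 2.363
v 2.129 -2.279 2.199
v 1.207 -2.256 2.308
v 1.35 -2.985 2.575
v 1.055 -2.763 2.894
v 0.967 -2.312 2.729
v 1.444 -2.672 2.213
v -3.56 0.805 0.04
v -4.288 -0.356 1.524
v -3.597 1.853 0.842
v -4.325 0.692 2.326
v -1.975 0.468 0.554
v -2.703 -0.693 2.038
v -2.012 1.516 1.356
v -2.74 0.355 2.84
v 1.461 -2.548 0.298
v 1.978 -2.032 1.094
v 2.255 -3.337 1.758
v 1.739 -3.852 0.962
v 1.171 -2.125 1.248
v 1.448 -3.43 1.913
v 0.535 -2.465 0.846
v 0.812 -3.77 1.51
v 0.441 -2.854 0.122
v 0.718 -4.158 0.787
v 0.945 -3.063 -0.498
v 1.222 -4.368 0.166
v 1.752 -2.97 -0.653
v 2.029 -4.275 0.012
v 2.388 -2.63 -0.25
v 2.665 -3.935 0.414
v 2.482 -2.242 0.473
v 2.759 -3.546 1.138
v 2.246 1.55 -2.571
v 1.248 0.579 -1.649
v 1.3 2.775 -2.305
v 0.302 1.804 -1.383
v 3.358 2.036 -0.857
v 2.36 1.065 0.065
v 2.412 3.261 -0.591
v 1.414 2.29 0.331
f 2 1 5
f 2 5 3
f 3 5 6
f 3 6 4
f 5 1 7
f 5 7 6
f 6 7 8
f 6 8 4
f 7 1 9
f 7 9 8
f 8 9 10
f 8 10 4
f 9 1 11
f 9 11 10
f 10 11 12
f 10 12 4
f 11 1 13
f 11 13 12
f 12 13 14
f 12 14 4
f 13 1 15
f 13 15 14
f 14 15 16
f 14 16 4
f 15 1 17
f 15 17 16
f 16 17 18
f 16 18 4
f 17 1 19
f 17 19 18
f 18 19 20
f 18 20 4
f 19 1 2
f 19 2 20
f 20 2 3
f 20 3 4
f 21 58 37
f 58 32 61
f 37 61 26
f 58 61 37
f 21 37 33
f 37 26 38
f 33 38 22
f 37 38 33
f 21 33 42
f 33 22 43
f 42 43 28
f 33 43 42
f 21 42 54
f 42 28 57
f 54 57 31
f 42 57 54
f 21 54 58
f 54 31 62
f 58 62 32
f 54 62 58
f 22 38 49
f 38 26 52
f 49 52 30
f 38 52 49
f 26 61 39
f 61 32 60
f 39 60 25
f 61 60 39
f 32 62 59
f 62 31 55
f 59 55 23
f 62 55 59
f 31 57 56
f 57 28 44
f 56 44 27
f 57 44 56
f 28 43 48
f 43 22 45
f 48 45 29
f 43 45 48
f 24 50 36
f 50 30 51
f 36 51 25
f 50 51 36
f 24 36 34
f 36 25 35
f 34 35 23
f 36 35 34
f 24 34 41
f 34 23 40
f 41 40 27
f 34 40 41
f 24 41 46
f 41 27 47
f 46 47 29
f 41 47 46
f 24 46 50
f 46 29 53
f 50 53 30
f 46 53 50
f 25 51 39
f 51 30 52
f 39 52 26
f 51 52 39
f 23 35 59
f 35 25 60
f 59 60 32
f 35 60 59
f 27 40 56
f 40 23 55
f 56 55 31
f 40 55 56
f 29 47 48
f 47 27 44
f 48 44 28
f 47 44 48
f 30 53 49
f 53 29 45
f 49 45 22
f 53 45 49
f 64 66 63
f 67 64 63
f 63 66 65
f 65 67 63
f 64 70 66
f 68 64 67
f 68 70 64
f 66 70 65
f 69 67 65
f 65 70 69
f 69 68 67
f 70 68 69
f 72 71 75
f 72 75 73
f 73 75 76
f 73 76 74
f 75 71 77
f 75 77 76
f 76 77 78
f 76 78 74
f 77 71 79
f 77 79 78
f 78 79 80
f 78 80 74
f 79 71 81
f 79 81 80
f 80 81 82
f 80 82 74
f 81 71 83
f 81 83 82
f 82 83 84
f 82 84 74
f 83 71 85
f 83 85 84
f 84 85 86
f 84 86 74
f 85 71 87
f 85 87 86
f 86 87 88
f 86 88 74
f 87 71 72
f 87 72 88
f 88 72 73
f 88 73 74
f 90 92 89
f 93 90 89
f 89 92 91
f 91 93 89
f 90 96 92
f 94 90 93
f 94 96 90
f 92 96 91
f 95 93 91
f 91 96 95
f 95 94 93
f 96 94 95



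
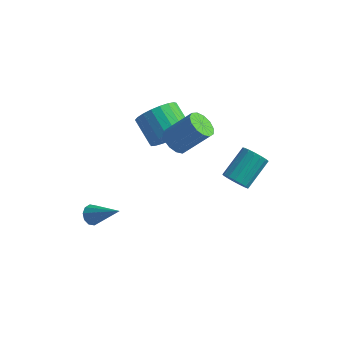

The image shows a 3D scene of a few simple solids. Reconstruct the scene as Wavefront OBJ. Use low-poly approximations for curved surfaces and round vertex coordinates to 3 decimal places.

v -2.673 -1.034 -4.02
v -2.364 -0.999 -4.437
v -1.307 -1.186 -3.02
v -2.413 -0.702 -4.325
v -2.561 -0.532 -4.096
v -2.752 -0.553 -3.839
v -2.913 -0.758 -3.65
v -2.982 -1.068 -3.603
v -2.933 -1.365 -3.715
v -2.785 -1.536 -3.944
v -2.594 -1.515 -4.201
v -2.433 -1.31 -4.39
v 0.398 0.566 0.842
v 0.899 0.223 0.534
v 1.902 0.652 1.691
v 1.402 0.994 1.998
v 0.909 0.579 0.393
v 1.913 1.008 1.55
v 0.758 0.931 0.395
v 1.761 1.36 1.551
v 0.492 1.167 0.538
v 1.495 1.595 1.695
v 0.196 1.212 0.778
v 1.2 1.64 1.934
v -0.035 1.052 1.038
v 0.968 1.48 2.194
v -0.129 0.737 1.235
v 0.874 1.166 2.392
v -0.055 0.368 1.308
v 0.948 0.797 2.465
v 0.162 0.062 1.233
v 1.166 0.49 2.39
v 0.455 -0.084 1.033
v 1.458 0.344 2.19
v 0.73 -0.024 0.773
v 1.733 0.404 1.93
v -0.129 1.313 0.316
v 0.531 1.642 0.93
v -0.47 2.296 1.658
v -1.131 1.967 1.044
v 0.521 1.932 0.656
v -0.48 2.585 1.384
v 0.399 2.115 0.323
v -0.603 2.768 1.051
v 0.185 2.16 -0.011
v -0.817 2.813 0.717
v -0.083 2.058 -0.289
v -1.085 2.711 0.439
v -0.359 1.827 -0.462
v -1.361 2.48 0.266
v -0.596 1.507 -0.5
v -1.597 2.161 0.228
v -0.751 1.154 -0.398
v -1.753 1.808 0.33
v -0.799 0.829 -0.172
v -1.801 1.482 0.556
v -0.731 0.587 0.139
v -1.733 1.24 0.867
v -0.559 0.471 0.48
v -1.561 1.124 1.208
v -0.313 0.501 0.792
v -1.315 1.154 1.52
v -0.035 0.671 1.023
v -1.037 1.324 1.751
v 0.227 0.952 1.131
v -0.775 1.605 1.859
v 0.427 1.296 1.098
v -0.574 1.949 1.826
v 2.793 1.304 -1.52
v 3.361 1.06 -1.4
v 3.714 2.311 -0.52
v 3.147 2.556 -0.64
v 3.405 1.223 -1.65
v 3.758 2.474 -0.769
v 3.308 1.405 -1.87
v 3.661 2.656 -0.989
v 3.093 1.564 -2.01
v 3.446 2.815 -1.129
v 2.81 1.664 -2.037
v 3.163 2.915 -1.157
v 2.523 1.681 -1.947
v 2.876 2.932 -1.067
v 2.298 1.612 -1.758
v 2.651 2.863 -0.878
v 2.186 1.472 -1.515
v 2.539 2.724 -0.635
v 2.214 1.294 -1.273
v 2.567 2.546 -0.393
v 2.374 1.119 -1.088
v 2.727 2.37 -0.208
v 2.631 0.986 -1.002
v 2.984 2.237 -0.121
v 2.924 0.926 -1.034
v 3.277 2.177 -0.154
v 3.188 0.952 -1.178
v 3.541 2.203 -0.298
f 2 1 4
f 2 4 3
f 4 1 5
f 4 5 3
f 5 1 6
f 5 6 3
f 6 1 7
f 6 7 3
f 7 1 8
f 7 8 3
f 8 1 9
f 8 9 3
f 9 1 10
f 9 10 3
f 10 1 11
f 10 11 3
f 11 1 12
f 11 12 3
f 12 1 2
f 12 2 3
f 14 13 17
f 14 17 15
f 15 17 18
f 15 18 16
f 17 13 19
f 17 19 18
f 18 19 20
f 18 20 16
f 19 13 21
f 19 21 20
f 20 21 22
f 20 22 16
f 21 13 23
f 21 23 22
f 22 23 24
f 22 24 16
f 23 13 25
f 23 25 24
f 24 25 26
f 24 26 16
f 25 13 27
f 25 27 26
f 26 27 28
f 26 28 16
f 27 13 29
f 27 29 28
f 28 29 30
f 28 30 16
f 29 13 31
f 29 31 30
f 30 31 32
f 30 32 16
f 31 13 33
f 31 33 32
f 32 33 34
f 32 34 16
f 33 13 35
f 33 35 34
f 34 35 36
f 34 36 16
f 35 13 14
f 35 14 36
f 36 14 15
f 36 15 16
f 38 37 41
f 38 41 39
f 39 41 42
f 39 42 40
f 41 37 43
f 41 43 42
f 42 43 44
f 42 44 40
f 43 37 45
f 43 45 44
f 44 45 46
f 44 46 40
f 45 37 47
f 45 47 46
f 46 47 48
f 46 48 40
f 47 37 49
f 47 49 48
f 48 49 50
f 48 50 40
f 49 37 51
f 49 51 50
f 50 51 52
f 50 52 40
f 51 37 53
f 51 53 52
f 52 53 54
f 52 54 40
f 53 37 55
f 53 55 54
f 54 55 56
f 54 56 40
f 55 37 57
f 55 57 56
f 56 57 58
f 56 58 40
f 57 37 59
f 57 59 58
f 58 59 60
f 58 60 40
f 59 37 61
f 59 61 60
f 60 61 62
f 60 62 40
f 61 37 63
f 61 63 62
f 62 63 64
f 62 64 40
f 63 37 65
f 63 65 64
f 64 65 66
f 64 66 40
f 65 37 67
f 65 67 66
f 66 67 68
f 66 68 40
f 67 37 38
f 67 38 68
f 68 38 39
f 68 39 40
f 70 69 73
f 70 73 71
f 71 73 74
f 71 74 72
f 73 69 75
f 73 75 74
f 74 75 76
f 74 76 72
f 75 69 77
f 75 77 76
f 76 77 78
f 76 78 72
f 77 69 79
f 77 79 78
f 78 79 80
f 78 80 72
f 79 69 81
f 79 81 80
f 80 81 82
f 80 82 72
f 81 69 83
f 81 83 82
f 82 83 84
f 82 84 72
f 83 69 85
f 83 85 84
f 84 85 86
f 84 86 72
f 85 69 87
f 85 87 86
f 86 87 88
f 86 88 72
f 87 69 89
f 87 89 88
f 88 89 90
f 88 90 72
f 89 69 91
f 89 91 90
f 90 91 92
f 90 92 72
f 91 69 93
f 91 93 92
f 92 93 94
f 92 94 72
f 93 69 95
f 93 95 94
f 94 95 96
f 94 96 72
f 95 69 70
f 95 70 96
f 96 70 71
f 96 71 72

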